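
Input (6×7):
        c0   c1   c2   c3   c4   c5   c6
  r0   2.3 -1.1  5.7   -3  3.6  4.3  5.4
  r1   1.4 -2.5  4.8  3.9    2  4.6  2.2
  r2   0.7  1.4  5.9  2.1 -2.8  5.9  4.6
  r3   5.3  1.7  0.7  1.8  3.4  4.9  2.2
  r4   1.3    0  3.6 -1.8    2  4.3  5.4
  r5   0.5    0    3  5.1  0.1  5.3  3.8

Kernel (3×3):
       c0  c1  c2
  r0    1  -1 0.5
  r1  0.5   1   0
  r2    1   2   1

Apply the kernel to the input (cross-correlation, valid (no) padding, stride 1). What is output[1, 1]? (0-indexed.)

The receptive field on the input at this output position is [-2.5 4.8 3.9 / 1.4 5.9 2.1 / 1.7 0.7 1.8]. Elementwise product with the kernel and sum: -2.5·1 + 4.8·-1 + 3.9·0.5 + 1.4·0.5 + 5.9·1 + 1.7·1 + 0.7·2 + 1.8·1.

6.15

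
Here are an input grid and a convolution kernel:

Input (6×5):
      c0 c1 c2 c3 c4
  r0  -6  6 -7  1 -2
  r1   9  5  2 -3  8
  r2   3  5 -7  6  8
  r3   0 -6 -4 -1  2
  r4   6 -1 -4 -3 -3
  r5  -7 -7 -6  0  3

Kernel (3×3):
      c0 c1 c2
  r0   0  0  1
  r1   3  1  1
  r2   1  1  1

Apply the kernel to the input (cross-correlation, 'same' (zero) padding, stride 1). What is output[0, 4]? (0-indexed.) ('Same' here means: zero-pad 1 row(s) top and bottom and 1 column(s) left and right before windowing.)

6

The receptive field on the zero-padded input at this output position is [0 0 0 / 1 -2 0 / -3 8 0]. Elementwise product with the kernel and sum: 0·1 + 1·3 + -2·1 + 0·1 + -3·1 + 8·1 + 0·1.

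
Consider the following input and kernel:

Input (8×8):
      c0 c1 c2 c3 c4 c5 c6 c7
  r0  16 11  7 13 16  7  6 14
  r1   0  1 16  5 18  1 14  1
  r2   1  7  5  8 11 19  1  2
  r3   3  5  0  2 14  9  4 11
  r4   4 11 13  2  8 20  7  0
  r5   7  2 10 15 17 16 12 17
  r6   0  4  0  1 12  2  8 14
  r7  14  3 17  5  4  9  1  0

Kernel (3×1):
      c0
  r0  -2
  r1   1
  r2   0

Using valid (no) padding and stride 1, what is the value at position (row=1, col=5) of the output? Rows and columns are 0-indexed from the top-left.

17

The receptive field on the input at this output position is [1 / 19 / 9]. Elementwise product with the kernel and sum: 1·-2 + 19·1.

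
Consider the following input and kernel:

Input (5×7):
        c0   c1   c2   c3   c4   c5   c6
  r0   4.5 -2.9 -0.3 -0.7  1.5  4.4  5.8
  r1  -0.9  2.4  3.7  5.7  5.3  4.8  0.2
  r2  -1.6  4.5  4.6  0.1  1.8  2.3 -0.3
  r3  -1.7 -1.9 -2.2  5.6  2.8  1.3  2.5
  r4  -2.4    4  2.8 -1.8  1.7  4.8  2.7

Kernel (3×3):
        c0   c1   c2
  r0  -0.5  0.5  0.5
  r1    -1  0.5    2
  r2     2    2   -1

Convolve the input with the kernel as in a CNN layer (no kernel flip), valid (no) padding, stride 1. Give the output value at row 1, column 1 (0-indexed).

-12.3

The receptive field on the input at this output position is [2.4 3.7 5.7 / 4.5 4.6 0.1 / -1.9 -2.2 5.6]. Elementwise product with the kernel and sum: 2.4·-0.5 + 3.7·0.5 + 5.7·0.5 + 4.5·-1 + 4.6·0.5 + 0.1·2 + -1.9·2 + -2.2·2 + 5.6·-1.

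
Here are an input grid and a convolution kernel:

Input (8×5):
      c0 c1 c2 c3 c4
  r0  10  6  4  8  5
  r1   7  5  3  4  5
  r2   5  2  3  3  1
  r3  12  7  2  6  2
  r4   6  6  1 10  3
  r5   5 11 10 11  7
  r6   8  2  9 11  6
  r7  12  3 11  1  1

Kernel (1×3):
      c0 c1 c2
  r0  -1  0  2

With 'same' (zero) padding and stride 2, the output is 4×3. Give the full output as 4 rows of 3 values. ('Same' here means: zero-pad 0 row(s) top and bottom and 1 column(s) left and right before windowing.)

12 10 -8
4 4 -3
12 14 -10
4 20 -11

Output[0,0]: The receptive field on the zero-padded input at this output position is [0 10 6]. Elementwise product with the kernel and sum: 0·-1 + 6·2.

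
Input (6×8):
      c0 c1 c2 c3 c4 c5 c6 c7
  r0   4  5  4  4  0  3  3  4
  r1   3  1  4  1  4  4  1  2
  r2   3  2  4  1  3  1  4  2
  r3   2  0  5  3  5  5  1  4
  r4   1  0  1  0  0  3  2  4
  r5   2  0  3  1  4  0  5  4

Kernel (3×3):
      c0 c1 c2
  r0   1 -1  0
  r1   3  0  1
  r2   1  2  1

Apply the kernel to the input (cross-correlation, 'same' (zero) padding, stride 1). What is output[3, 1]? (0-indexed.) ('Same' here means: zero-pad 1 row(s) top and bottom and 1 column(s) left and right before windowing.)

The receptive field on the zero-padded input at this output position is [3 2 4 / 2 0 5 / 1 0 1]. Elementwise product with the kernel and sum: 3·1 + 2·-1 + 2·3 + 5·1 + 1·1 + 0·2 + 1·1.

14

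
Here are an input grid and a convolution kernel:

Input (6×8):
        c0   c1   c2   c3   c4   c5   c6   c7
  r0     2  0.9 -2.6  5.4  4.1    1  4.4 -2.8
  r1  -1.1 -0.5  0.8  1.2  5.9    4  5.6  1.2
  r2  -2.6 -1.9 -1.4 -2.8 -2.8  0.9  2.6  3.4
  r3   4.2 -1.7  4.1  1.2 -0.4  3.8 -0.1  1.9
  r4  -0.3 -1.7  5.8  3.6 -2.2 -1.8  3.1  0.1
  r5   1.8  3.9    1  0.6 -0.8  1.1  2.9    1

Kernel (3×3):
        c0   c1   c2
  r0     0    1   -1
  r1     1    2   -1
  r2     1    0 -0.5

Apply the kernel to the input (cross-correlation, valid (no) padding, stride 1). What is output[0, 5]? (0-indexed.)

The receptive field on the input at this output position is [1 4.4 -2.8 / 4 5.6 1.2 / 0.9 2.6 3.4]. Elementwise product with the kernel and sum: 4.4·1 + -2.8·-1 + 4·1 + 5.6·2 + 1.2·-1 + 0.9·1 + 3.4·-0.5.

20.4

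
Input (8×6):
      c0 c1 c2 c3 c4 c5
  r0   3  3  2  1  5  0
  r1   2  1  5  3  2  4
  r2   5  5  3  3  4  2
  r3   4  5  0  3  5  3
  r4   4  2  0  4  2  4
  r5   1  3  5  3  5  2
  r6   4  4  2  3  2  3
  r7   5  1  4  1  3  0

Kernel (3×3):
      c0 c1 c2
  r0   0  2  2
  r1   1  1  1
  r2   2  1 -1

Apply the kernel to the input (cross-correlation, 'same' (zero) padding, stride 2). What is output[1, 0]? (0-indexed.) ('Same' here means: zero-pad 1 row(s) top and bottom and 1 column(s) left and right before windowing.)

15

The receptive field on the zero-padded input at this output position is [0 2 1 / 0 5 5 / 0 4 5]. Elementwise product with the kernel and sum: 2·2 + 1·2 + 0·1 + 5·1 + 5·1 + 0·2 + 4·1 + 5·-1.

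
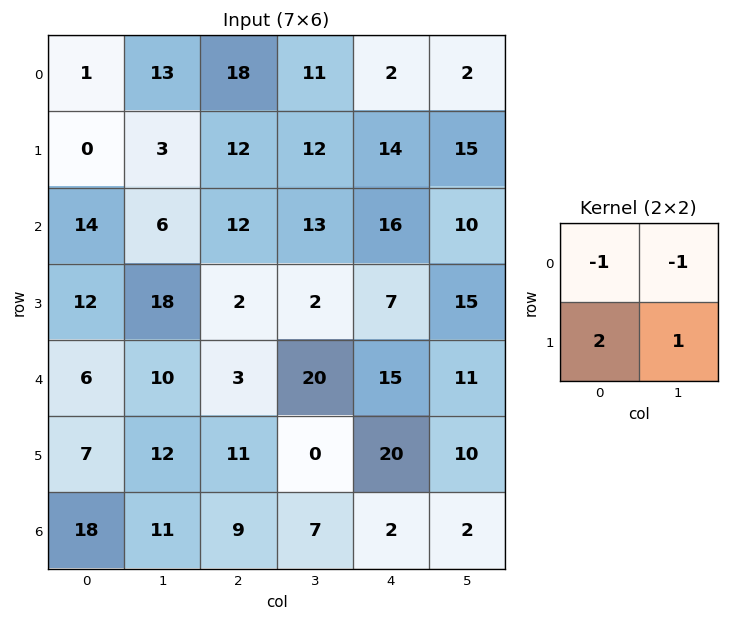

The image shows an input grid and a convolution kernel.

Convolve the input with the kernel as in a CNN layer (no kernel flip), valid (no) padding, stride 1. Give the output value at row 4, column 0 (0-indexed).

10

The receptive field on the input at this output position is [6 10 / 7 12]. Elementwise product with the kernel and sum: 6·-1 + 10·-1 + 7·2 + 12·1.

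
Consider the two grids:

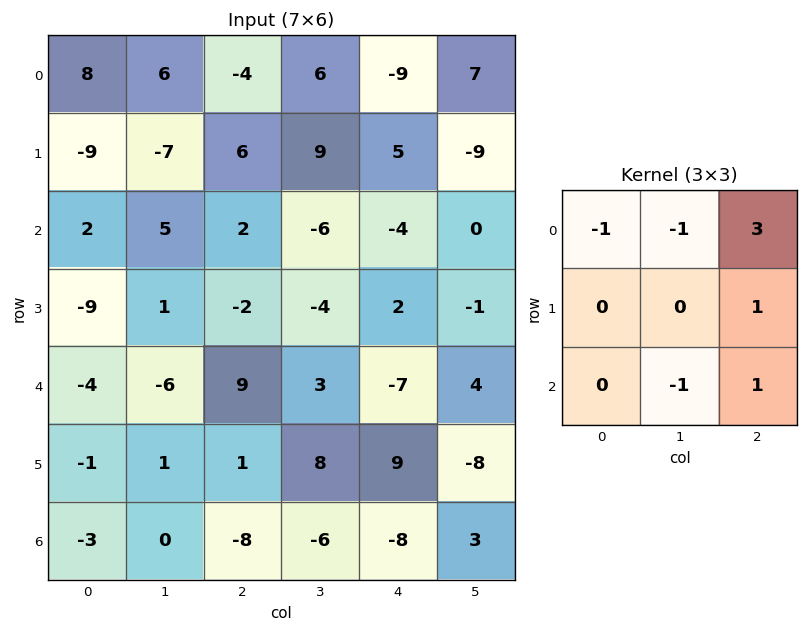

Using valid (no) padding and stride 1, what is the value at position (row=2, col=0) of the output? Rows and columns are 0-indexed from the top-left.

The receptive field on the input at this output position is [2 5 2 / -9 1 -2 / -4 -6 9]. Elementwise product with the kernel and sum: 2·-1 + 5·-1 + 2·3 + -2·1 + -6·-1 + 9·1.

12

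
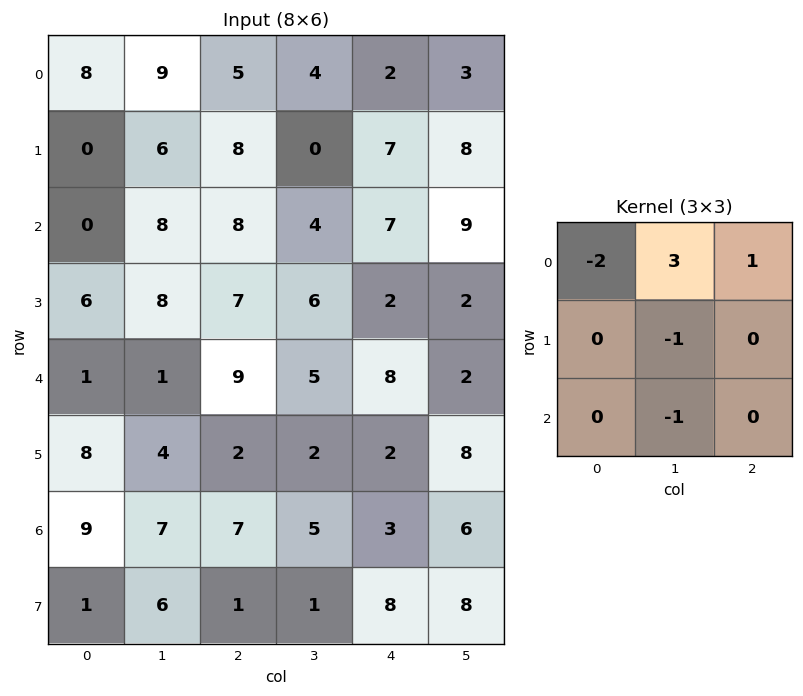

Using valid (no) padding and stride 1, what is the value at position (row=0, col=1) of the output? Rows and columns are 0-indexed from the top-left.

The receptive field on the input at this output position is [9 5 4 / 6 8 0 / 8 8 4]. Elementwise product with the kernel and sum: 9·-2 + 5·3 + 4·1 + 8·-1 + 8·-1.

-15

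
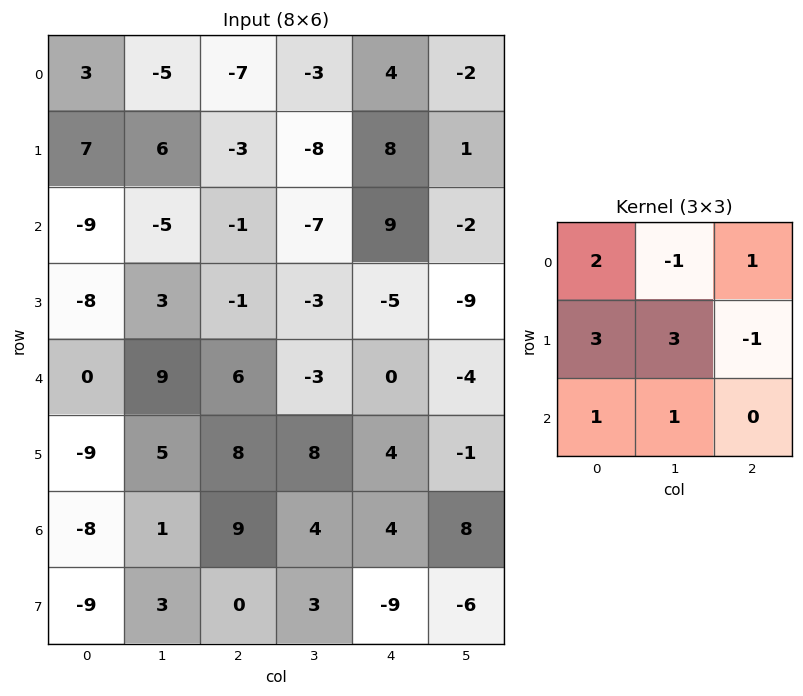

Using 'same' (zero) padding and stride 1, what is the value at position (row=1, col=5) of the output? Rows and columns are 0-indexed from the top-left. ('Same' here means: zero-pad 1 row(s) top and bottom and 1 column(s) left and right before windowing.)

44

The receptive field on the zero-padded input at this output position is [4 -2 0 / 8 1 0 / 9 -2 0]. Elementwise product with the kernel and sum: 4·2 + -2·-1 + 0·1 + 8·3 + 1·3 + 0·-1 + 9·1 + -2·1.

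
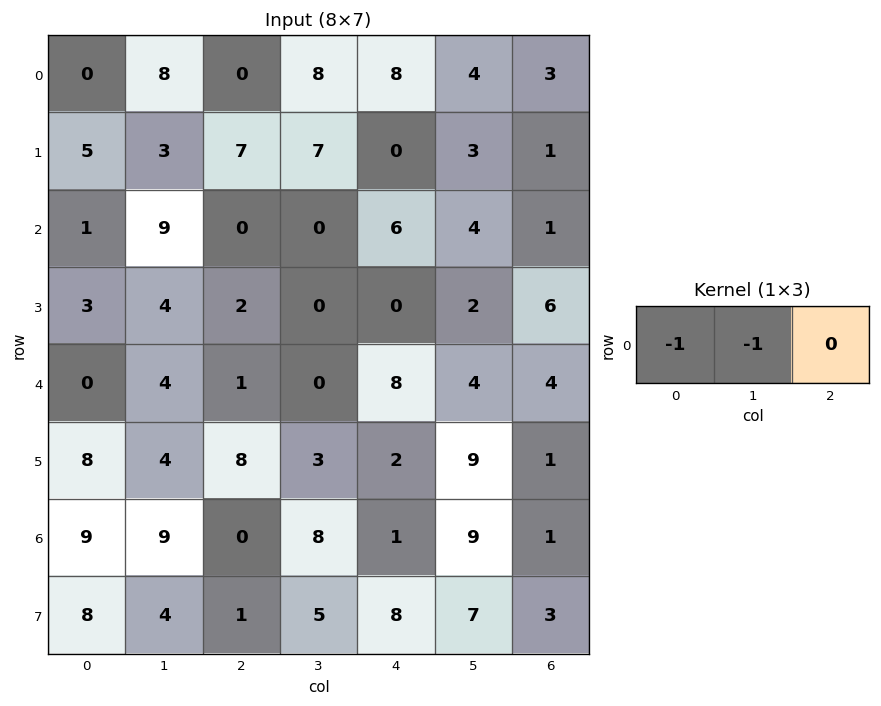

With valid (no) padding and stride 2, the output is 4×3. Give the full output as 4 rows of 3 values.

Output[0,0]: The receptive field on the input at this output position is [0 8 0]. Elementwise product with the kernel and sum: 0·-1 + 8·-1.
Output[0,1]: The receptive field on the input at this output position is [0 8 8]. Elementwise product with the kernel and sum: 0·-1 + 8·-1.

-8 -8 -12
-10 0 -10
-4 -1 -12
-18 -8 -10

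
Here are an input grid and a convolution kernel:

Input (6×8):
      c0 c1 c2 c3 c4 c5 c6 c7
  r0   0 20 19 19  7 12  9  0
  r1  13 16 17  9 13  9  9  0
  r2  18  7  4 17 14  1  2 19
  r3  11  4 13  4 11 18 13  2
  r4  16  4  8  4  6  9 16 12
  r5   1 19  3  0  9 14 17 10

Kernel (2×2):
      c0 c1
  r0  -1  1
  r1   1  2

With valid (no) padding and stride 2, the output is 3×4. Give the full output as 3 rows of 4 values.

65 35 36 0
8 34 34 34
27 -1 40 33

Output[0,0]: The receptive field on the input at this output position is [0 20 / 13 16]. Elementwise product with the kernel and sum: 0·-1 + 20·1 + 13·1 + 16·2.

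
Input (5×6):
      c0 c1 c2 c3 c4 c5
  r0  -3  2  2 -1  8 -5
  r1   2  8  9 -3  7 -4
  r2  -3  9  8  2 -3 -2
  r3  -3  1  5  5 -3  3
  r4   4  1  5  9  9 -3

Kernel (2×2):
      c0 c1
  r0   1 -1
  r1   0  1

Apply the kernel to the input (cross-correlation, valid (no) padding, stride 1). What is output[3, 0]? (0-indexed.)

The receptive field on the input at this output position is [-3 1 / 4 1]. Elementwise product with the kernel and sum: -3·1 + 1·-1 + 1·1.

-3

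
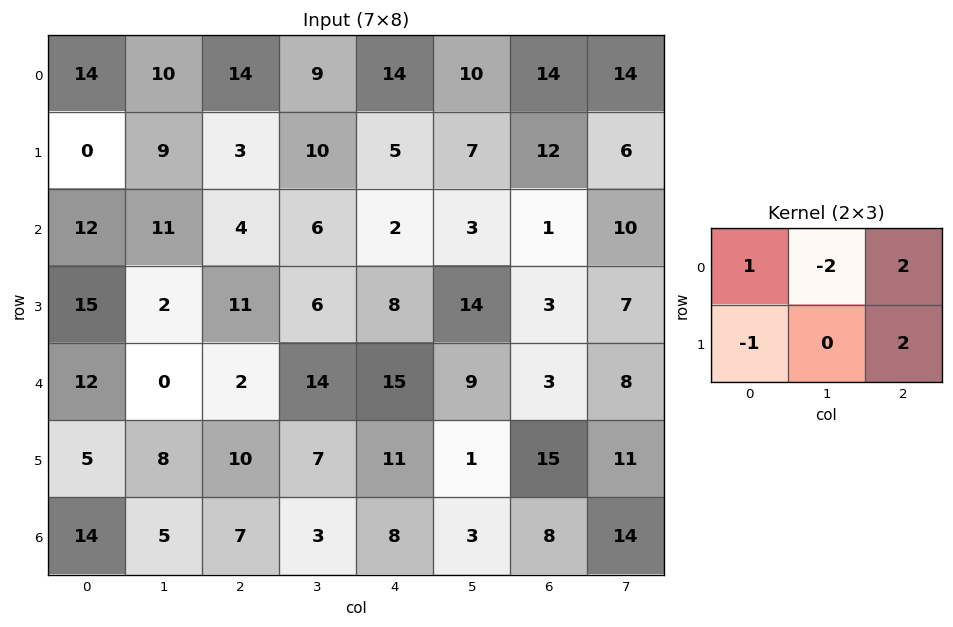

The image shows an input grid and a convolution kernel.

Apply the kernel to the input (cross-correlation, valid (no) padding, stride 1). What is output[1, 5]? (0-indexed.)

The receptive field on the input at this output position is [7 12 6 / 3 1 10]. Elementwise product with the kernel and sum: 7·1 + 12·-2 + 6·2 + 3·-1 + 10·2.

12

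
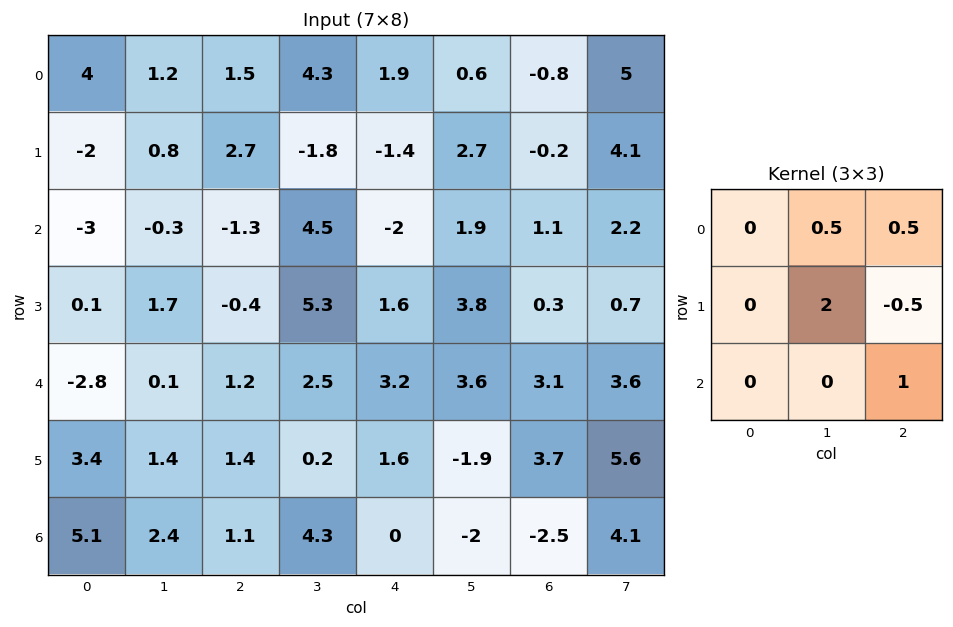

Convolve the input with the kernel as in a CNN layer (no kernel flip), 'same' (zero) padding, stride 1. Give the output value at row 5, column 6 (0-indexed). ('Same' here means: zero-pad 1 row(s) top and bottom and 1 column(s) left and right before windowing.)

12.05

The receptive field on the zero-padded input at this output position is [3.6 3.1 3.6 / -1.9 3.7 5.6 / -2 -2.5 4.1]. Elementwise product with the kernel and sum: 3.1·0.5 + 3.6·0.5 + 3.7·2 + 5.6·-0.5 + 4.1·1.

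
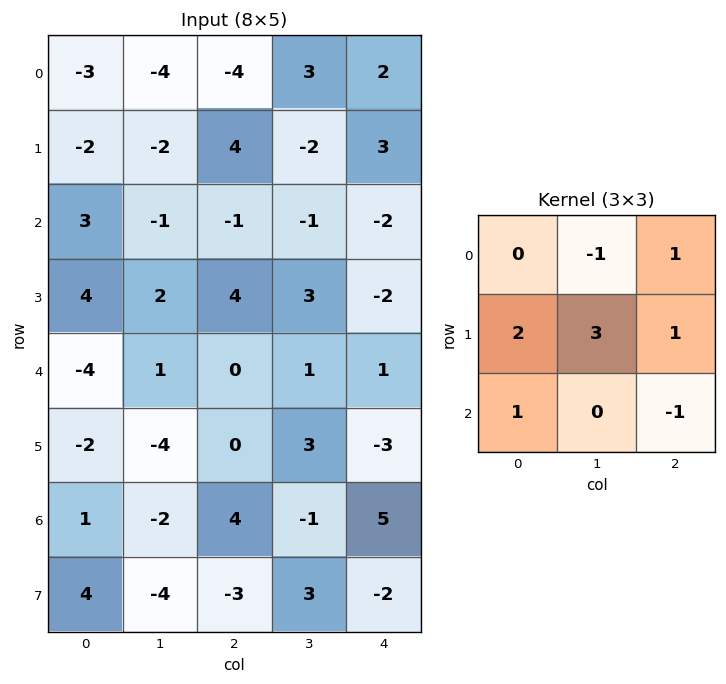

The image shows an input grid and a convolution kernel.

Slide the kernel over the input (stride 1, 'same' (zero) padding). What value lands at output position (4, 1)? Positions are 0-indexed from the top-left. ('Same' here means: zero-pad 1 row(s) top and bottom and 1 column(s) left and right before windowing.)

-5

The receptive field on the zero-padded input at this output position is [4 2 4 / -4 1 0 / -2 -4 0]. Elementwise product with the kernel and sum: 2·-1 + 4·1 + -4·2 + 1·3 + 0·1 + -2·1 + 0·-1.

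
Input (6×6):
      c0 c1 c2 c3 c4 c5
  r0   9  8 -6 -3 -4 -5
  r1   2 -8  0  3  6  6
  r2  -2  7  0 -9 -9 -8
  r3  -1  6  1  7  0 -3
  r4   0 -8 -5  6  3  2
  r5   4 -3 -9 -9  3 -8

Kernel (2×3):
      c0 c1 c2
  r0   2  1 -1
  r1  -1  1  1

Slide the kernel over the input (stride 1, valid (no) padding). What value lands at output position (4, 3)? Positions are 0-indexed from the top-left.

17

The receptive field on the input at this output position is [6 3 2 / -9 3 -8]. Elementwise product with the kernel and sum: 6·2 + 3·1 + 2·-1 + -9·-1 + 3·1 + -8·1.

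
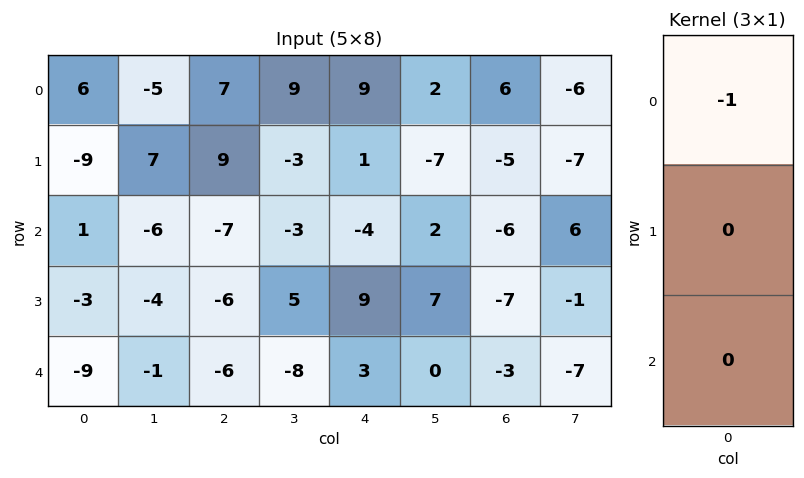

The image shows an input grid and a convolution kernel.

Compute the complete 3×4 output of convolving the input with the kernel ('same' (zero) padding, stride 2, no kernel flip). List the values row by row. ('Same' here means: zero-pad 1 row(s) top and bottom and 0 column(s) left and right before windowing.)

Output[0,0]: The receptive field on the zero-padded input at this output position is [0 / 6 / -9]. Elementwise product with the kernel and sum: 0·-1.
Output[0,1]: The receptive field on the zero-padded input at this output position is [0 / 7 / 9]. Elementwise product with the kernel and sum: 0·-1.

0 0 0 0
9 -9 -1 5
3 6 -9 7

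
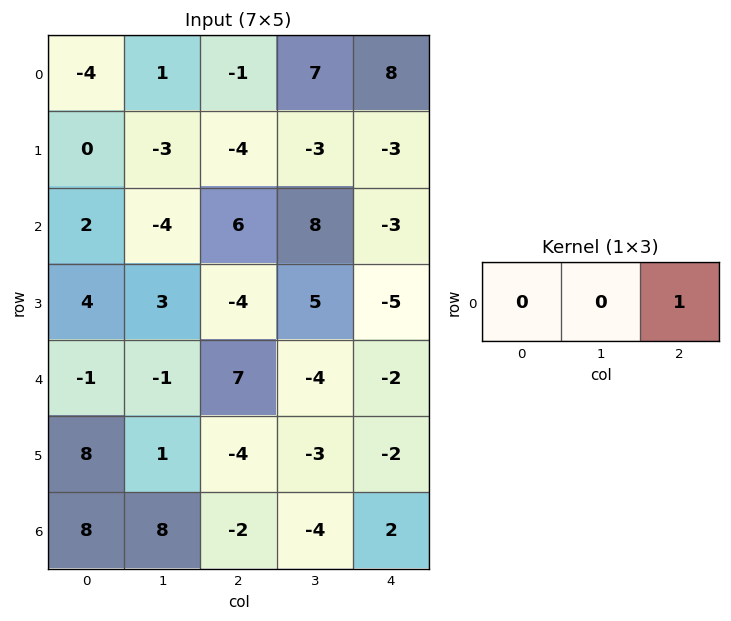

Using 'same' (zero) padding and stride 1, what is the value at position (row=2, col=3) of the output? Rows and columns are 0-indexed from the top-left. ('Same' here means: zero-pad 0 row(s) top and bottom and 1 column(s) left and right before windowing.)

-3

The receptive field on the zero-padded input at this output position is [6 8 -3]. Elementwise product with the kernel and sum: -3·1.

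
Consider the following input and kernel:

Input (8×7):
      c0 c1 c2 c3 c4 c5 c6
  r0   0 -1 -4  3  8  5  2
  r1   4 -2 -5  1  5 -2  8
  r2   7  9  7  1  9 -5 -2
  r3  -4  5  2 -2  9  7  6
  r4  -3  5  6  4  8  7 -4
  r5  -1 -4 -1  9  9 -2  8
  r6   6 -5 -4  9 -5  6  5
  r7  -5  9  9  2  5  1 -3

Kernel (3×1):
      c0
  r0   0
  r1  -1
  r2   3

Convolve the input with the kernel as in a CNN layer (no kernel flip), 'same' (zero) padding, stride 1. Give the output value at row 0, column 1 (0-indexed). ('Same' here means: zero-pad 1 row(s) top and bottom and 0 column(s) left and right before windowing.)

-5

The receptive field on the zero-padded input at this output position is [0 / -1 / -2]. Elementwise product with the kernel and sum: -1·-1 + -2·3.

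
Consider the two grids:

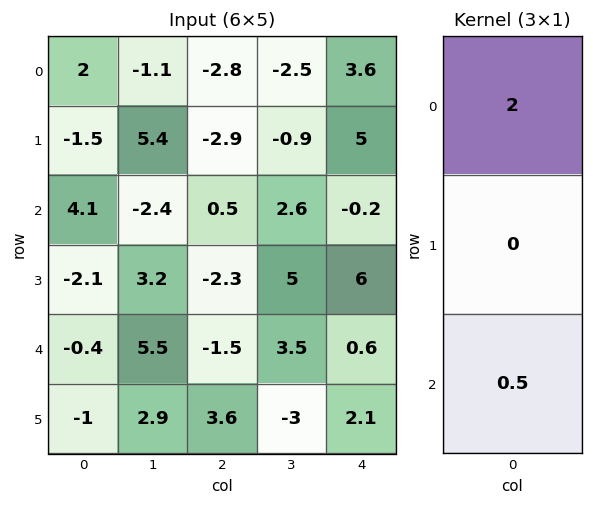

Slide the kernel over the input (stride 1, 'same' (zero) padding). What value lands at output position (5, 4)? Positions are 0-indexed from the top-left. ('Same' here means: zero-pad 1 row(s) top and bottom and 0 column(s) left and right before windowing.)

1.2

The receptive field on the zero-padded input at this output position is [0.6 / 2.1 / 0]. Elementwise product with the kernel and sum: 0.6·2 + 0·0.5.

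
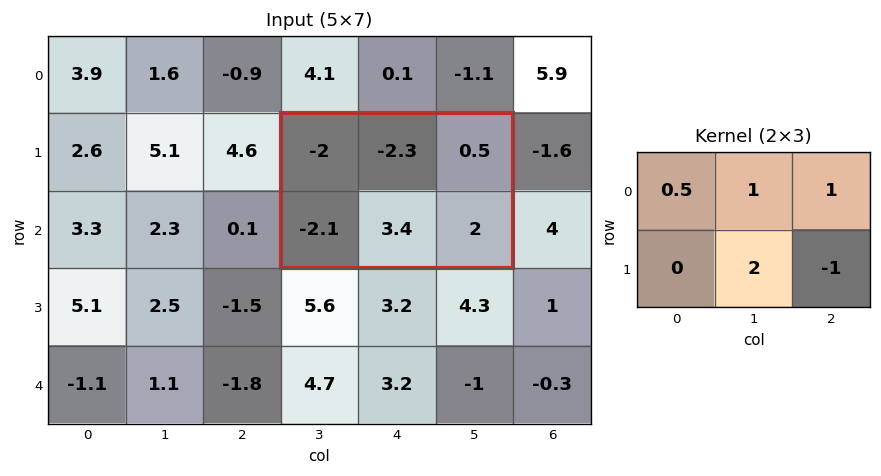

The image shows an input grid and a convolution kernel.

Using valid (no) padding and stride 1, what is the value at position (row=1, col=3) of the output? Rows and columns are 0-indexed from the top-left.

The receptive field on the input at this output position is [-2 -2.3 0.5 / -2.1 3.4 2]. Elementwise product with the kernel and sum: -2·0.5 + -2.3·1 + 0.5·1 + 3.4·2 + 2·-1.

2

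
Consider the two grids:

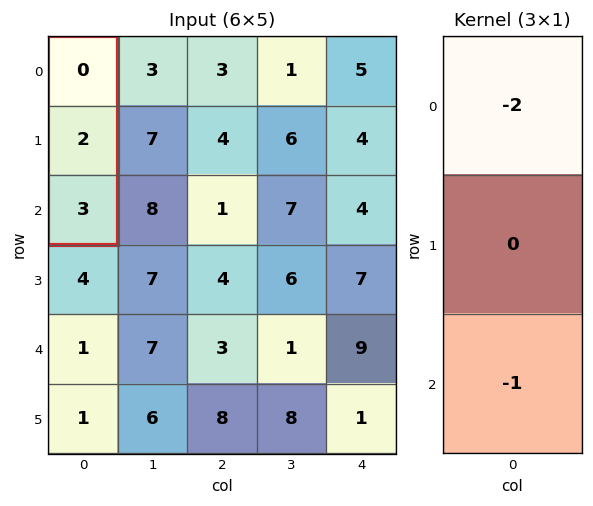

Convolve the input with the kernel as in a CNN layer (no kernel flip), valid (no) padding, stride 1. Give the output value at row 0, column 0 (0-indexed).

-3

The receptive field on the input at this output position is [0 / 2 / 3]. Elementwise product with the kernel and sum: 0·-2 + 3·-1.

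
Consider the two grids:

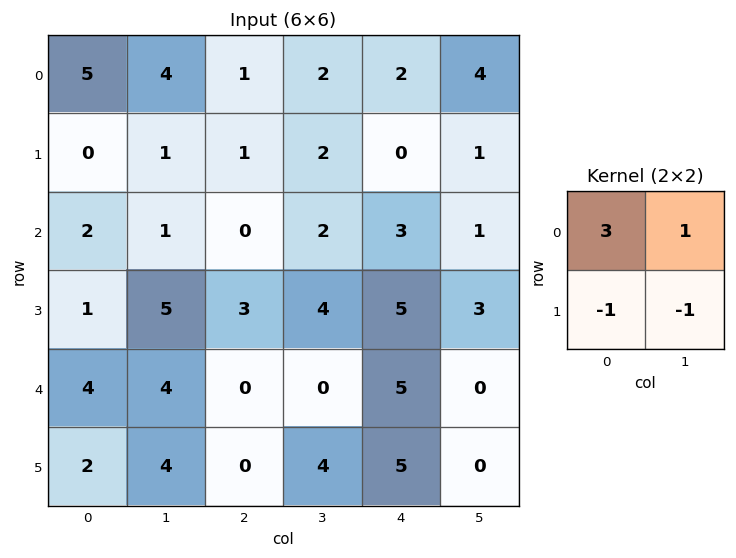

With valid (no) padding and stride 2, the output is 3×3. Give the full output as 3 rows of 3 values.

Output[0,0]: The receptive field on the input at this output position is [5 4 / 0 1]. Elementwise product with the kernel and sum: 5·3 + 4·1 + 0·-1 + 1·-1.

18 2 9
1 -5 2
10 -4 10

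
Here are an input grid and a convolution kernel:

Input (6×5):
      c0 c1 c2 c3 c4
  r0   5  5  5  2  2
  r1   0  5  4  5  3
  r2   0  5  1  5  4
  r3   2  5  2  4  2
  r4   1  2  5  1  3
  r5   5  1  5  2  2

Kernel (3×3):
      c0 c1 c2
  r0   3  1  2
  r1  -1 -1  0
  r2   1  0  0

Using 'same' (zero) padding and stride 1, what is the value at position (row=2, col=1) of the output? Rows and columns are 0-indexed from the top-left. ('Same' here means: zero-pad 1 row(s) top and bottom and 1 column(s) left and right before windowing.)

10

The receptive field on the zero-padded input at this output position is [0 5 4 / 0 5 1 / 2 5 2]. Elementwise product with the kernel and sum: 0·3 + 5·1 + 4·2 + 0·-1 + 5·-1 + 2·1.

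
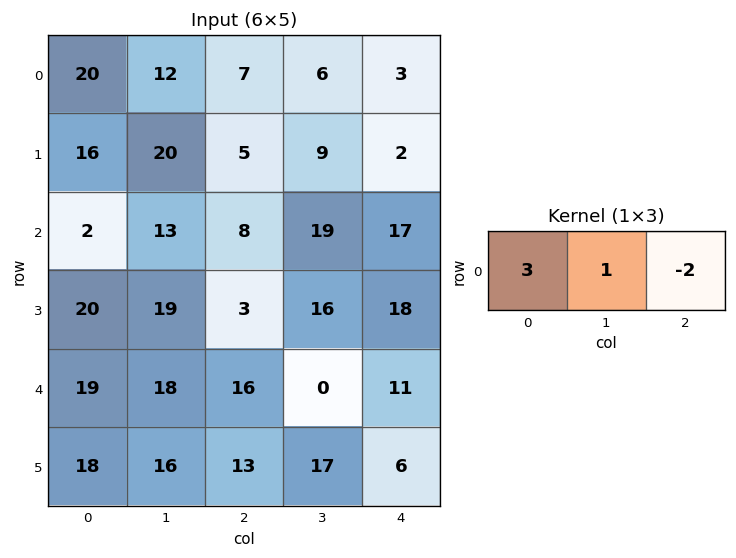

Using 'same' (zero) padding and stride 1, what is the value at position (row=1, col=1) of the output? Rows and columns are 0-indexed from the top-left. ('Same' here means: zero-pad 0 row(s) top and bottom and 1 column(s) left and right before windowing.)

58

The receptive field on the zero-padded input at this output position is [16 20 5]. Elementwise product with the kernel and sum: 16·3 + 20·1 + 5·-2.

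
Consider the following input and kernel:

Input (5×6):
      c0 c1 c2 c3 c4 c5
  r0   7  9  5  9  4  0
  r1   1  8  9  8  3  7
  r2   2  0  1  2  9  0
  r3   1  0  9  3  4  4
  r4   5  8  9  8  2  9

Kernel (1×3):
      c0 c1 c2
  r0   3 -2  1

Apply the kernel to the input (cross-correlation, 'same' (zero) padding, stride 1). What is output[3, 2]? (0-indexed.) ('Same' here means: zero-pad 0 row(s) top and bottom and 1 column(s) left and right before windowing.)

-15

The receptive field on the zero-padded input at this output position is [0 9 3]. Elementwise product with the kernel and sum: 0·3 + 9·-2 + 3·1.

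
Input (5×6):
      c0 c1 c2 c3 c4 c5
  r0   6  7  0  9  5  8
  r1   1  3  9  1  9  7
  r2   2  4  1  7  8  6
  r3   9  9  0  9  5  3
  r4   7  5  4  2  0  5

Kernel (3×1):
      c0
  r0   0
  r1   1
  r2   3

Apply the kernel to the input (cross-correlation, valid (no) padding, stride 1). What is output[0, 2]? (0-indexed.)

12

The receptive field on the input at this output position is [0 / 9 / 1]. Elementwise product with the kernel and sum: 9·1 + 1·3.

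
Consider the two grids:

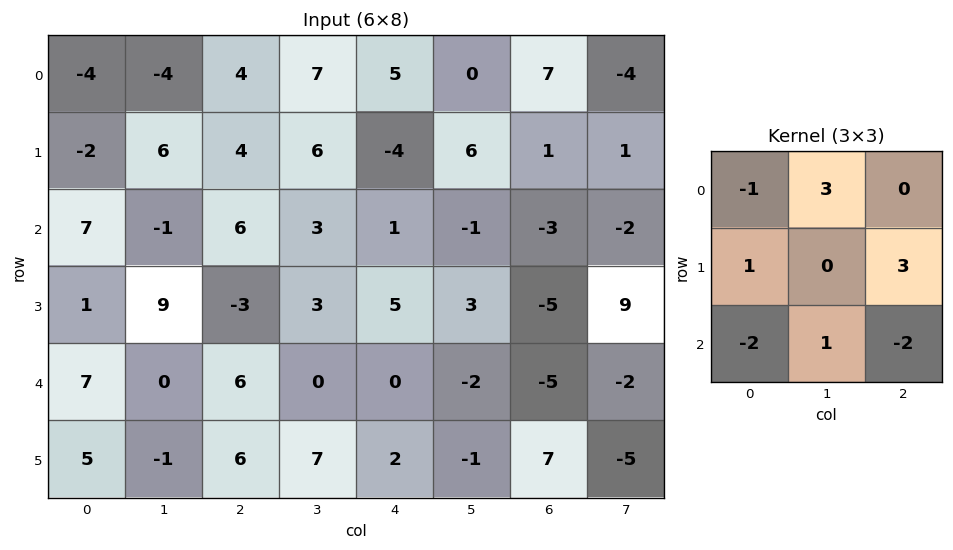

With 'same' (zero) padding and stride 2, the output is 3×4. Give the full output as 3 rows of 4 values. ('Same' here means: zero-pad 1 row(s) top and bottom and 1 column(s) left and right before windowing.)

-26 -3 -21 -25
-26 -13 -25 -39
10 -24 -4 -7

Output[0,0]: The receptive field on the zero-padded input at this output position is [0 0 0 / 0 -4 -4 / 0 -2 6]. Elementwise product with the kernel and sum: 0·-1 + 0·3 + 0·1 + -4·3 + 0·-2 + -2·1 + 6·-2.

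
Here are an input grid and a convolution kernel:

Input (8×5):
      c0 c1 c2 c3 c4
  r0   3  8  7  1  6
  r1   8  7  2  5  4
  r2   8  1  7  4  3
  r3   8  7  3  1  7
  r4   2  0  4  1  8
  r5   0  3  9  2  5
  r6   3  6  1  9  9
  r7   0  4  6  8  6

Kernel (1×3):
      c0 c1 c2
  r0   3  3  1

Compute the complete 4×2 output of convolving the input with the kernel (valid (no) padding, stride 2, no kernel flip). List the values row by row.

Output[0,0]: The receptive field on the input at this output position is [3 8 7]. Elementwise product with the kernel and sum: 3·3 + 8·3 + 7·1.

40 30
34 36
10 23
28 39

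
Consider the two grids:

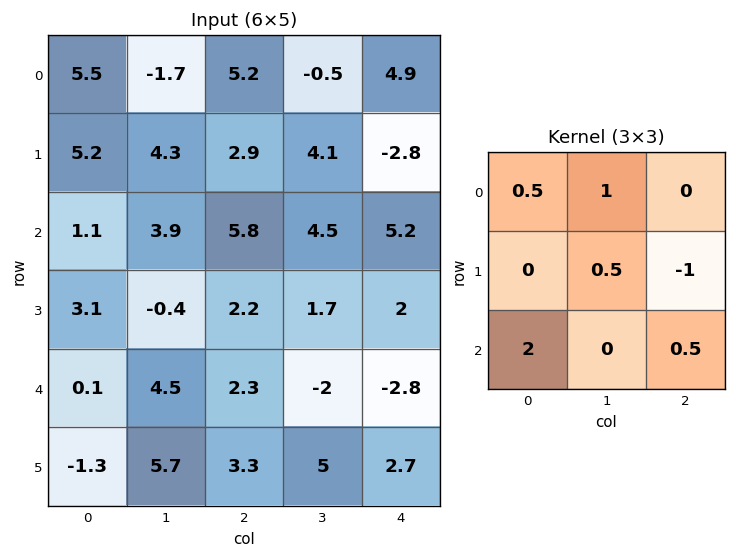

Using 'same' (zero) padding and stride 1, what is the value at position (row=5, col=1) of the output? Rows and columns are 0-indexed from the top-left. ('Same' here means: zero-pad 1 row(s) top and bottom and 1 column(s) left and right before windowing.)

4.1

The receptive field on the zero-padded input at this output position is [0.1 4.5 2.3 / -1.3 5.7 3.3 / 0 0 0]. Elementwise product with the kernel and sum: 0.1·0.5 + 4.5·1 + 5.7·0.5 + 3.3·-1 + 0·2 + 0·0.5.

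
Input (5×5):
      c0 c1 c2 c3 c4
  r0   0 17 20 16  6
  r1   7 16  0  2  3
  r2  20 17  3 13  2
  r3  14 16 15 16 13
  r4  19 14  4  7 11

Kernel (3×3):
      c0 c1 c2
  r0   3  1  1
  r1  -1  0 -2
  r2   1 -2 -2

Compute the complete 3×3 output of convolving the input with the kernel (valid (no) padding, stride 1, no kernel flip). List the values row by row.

10 52 49
-37 -39 -45
19 11 -49

Output[0,0]: The receptive field on the input at this output position is [0 17 20 / 7 16 0 / 20 17 3]. Elementwise product with the kernel and sum: 0·3 + 17·1 + 20·1 + 7·-1 + 0·-2 + 20·1 + 17·-2 + 3·-2.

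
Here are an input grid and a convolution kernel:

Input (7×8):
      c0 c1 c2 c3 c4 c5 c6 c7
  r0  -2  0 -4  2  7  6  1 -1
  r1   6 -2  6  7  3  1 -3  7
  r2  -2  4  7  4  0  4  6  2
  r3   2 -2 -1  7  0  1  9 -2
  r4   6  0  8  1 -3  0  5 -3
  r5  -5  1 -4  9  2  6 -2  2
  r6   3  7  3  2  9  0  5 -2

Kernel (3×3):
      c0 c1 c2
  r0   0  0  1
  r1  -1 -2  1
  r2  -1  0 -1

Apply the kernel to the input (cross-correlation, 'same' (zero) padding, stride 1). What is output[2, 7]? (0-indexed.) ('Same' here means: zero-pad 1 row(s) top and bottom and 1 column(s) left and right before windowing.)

The receptive field on the zero-padded input at this output position is [-3 7 0 / 6 2 0 / 9 -2 0]. Elementwise product with the kernel and sum: 0·1 + 6·-1 + 2·-2 + 0·1 + 9·-1 + 0·-1.

-19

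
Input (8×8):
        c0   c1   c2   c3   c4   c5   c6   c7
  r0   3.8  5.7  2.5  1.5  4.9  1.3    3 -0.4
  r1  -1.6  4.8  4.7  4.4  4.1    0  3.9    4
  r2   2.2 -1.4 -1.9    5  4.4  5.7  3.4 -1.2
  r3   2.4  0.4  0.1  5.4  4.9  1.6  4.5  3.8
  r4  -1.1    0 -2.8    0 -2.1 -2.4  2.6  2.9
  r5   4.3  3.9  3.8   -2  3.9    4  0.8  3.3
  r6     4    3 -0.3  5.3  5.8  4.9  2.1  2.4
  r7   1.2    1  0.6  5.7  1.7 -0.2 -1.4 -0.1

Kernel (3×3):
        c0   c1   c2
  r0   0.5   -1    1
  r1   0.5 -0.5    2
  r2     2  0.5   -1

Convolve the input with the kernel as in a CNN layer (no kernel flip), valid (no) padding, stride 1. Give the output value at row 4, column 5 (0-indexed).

The receptive field on the input at this output position is [-2.4 2.6 2.9 / 4 0.8 3.3 / 4.9 2.1 2.4]. Elementwise product with the kernel and sum: -2.4·0.5 + 2.6·-1 + 2.9·1 + 4·0.5 + 0.8·-0.5 + 3.3·2 + 4.9·2 + 2.1·0.5 + 2.4·-1.

15.75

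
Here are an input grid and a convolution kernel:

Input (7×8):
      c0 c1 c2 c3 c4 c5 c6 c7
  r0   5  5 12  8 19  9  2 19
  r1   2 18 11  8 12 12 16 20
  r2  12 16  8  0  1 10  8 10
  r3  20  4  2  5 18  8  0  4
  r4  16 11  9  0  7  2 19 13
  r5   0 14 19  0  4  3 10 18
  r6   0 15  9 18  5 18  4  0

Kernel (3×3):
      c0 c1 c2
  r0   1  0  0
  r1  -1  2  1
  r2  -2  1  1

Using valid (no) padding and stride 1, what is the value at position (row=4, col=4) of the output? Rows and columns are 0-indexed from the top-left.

The receptive field on the input at this output position is [7 2 19 / 4 3 10 / 5 18 4]. Elementwise product with the kernel and sum: 7·1 + 4·-1 + 3·2 + 10·1 + 5·-2 + 18·1 + 4·1.

31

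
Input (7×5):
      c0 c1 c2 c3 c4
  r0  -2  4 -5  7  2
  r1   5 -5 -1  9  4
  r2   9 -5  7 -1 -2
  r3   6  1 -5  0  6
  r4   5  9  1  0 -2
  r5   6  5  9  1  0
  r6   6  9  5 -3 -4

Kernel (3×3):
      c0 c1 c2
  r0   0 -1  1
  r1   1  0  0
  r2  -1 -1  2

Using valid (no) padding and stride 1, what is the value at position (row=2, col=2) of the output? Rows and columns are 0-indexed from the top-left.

-11

The receptive field on the input at this output position is [7 -1 -2 / -5 0 6 / 1 0 -2]. Elementwise product with the kernel and sum: -1·-1 + -2·1 + -5·1 + 1·-1 + 0·-1 + -2·2.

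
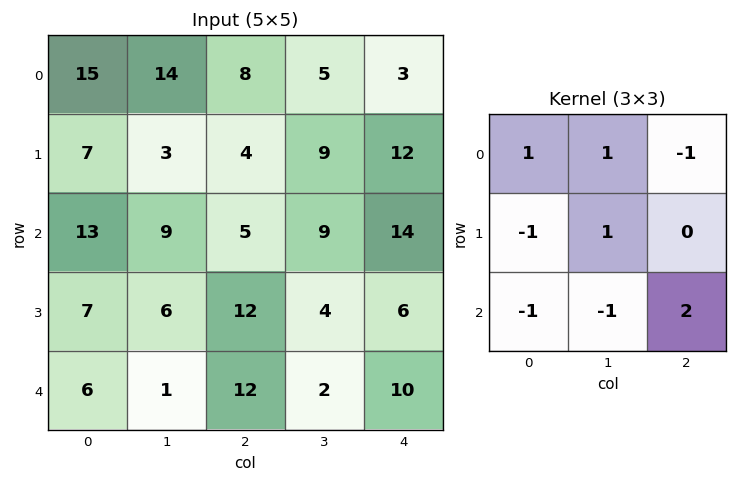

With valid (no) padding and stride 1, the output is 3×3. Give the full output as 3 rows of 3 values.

Output[0,0]: The receptive field on the input at this output position is [15 14 8 / 7 3 4 / 13 9 5]. Elementwise product with the kernel and sum: 15·1 + 14·1 + 8·-1 + 7·-1 + 3·1 + 13·-1 + 9·-1 + 5·2.

5 22 29
13 -16 1
33 2 -2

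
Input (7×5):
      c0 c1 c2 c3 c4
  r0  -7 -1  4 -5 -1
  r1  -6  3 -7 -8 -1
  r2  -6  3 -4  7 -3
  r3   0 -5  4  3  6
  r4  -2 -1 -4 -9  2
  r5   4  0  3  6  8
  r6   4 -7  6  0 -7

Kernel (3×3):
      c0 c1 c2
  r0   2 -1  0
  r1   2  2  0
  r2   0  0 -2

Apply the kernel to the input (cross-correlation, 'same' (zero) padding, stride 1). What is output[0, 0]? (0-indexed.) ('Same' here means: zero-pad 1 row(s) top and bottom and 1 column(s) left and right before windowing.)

The receptive field on the zero-padded input at this output position is [0 0 0 / 0 -7 -1 / 0 -6 3]. Elementwise product with the kernel and sum: 0·2 + 0·-1 + 0·2 + -7·2 + 3·-2.

-20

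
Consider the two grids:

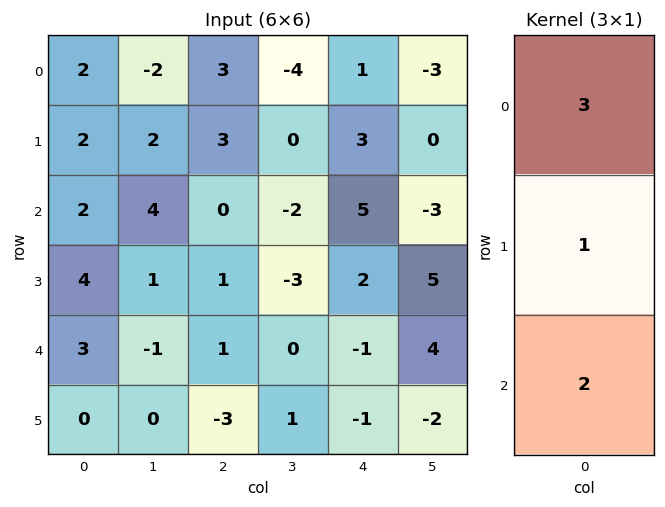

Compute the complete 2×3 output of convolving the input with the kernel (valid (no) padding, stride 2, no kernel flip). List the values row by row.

Output[0,0]: The receptive field on the input at this output position is [2 / 2 / 2]. Elementwise product with the kernel and sum: 2·3 + 2·1 + 2·2.

12 12 16
16 3 15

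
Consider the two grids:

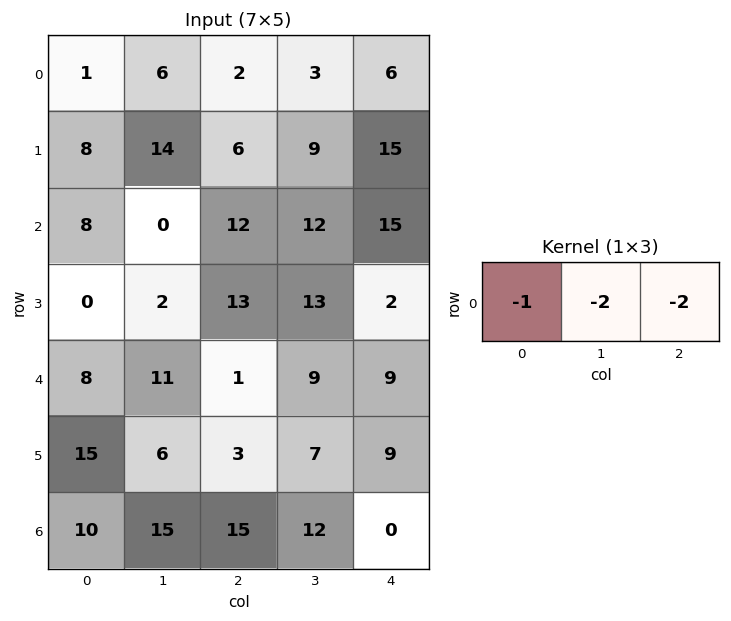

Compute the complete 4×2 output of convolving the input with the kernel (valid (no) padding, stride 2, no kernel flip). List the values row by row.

Output[0,0]: The receptive field on the input at this output position is [1 6 2]. Elementwise product with the kernel and sum: 1·-1 + 6·-2 + 2·-2.

-17 -20
-32 -66
-32 -37
-70 -39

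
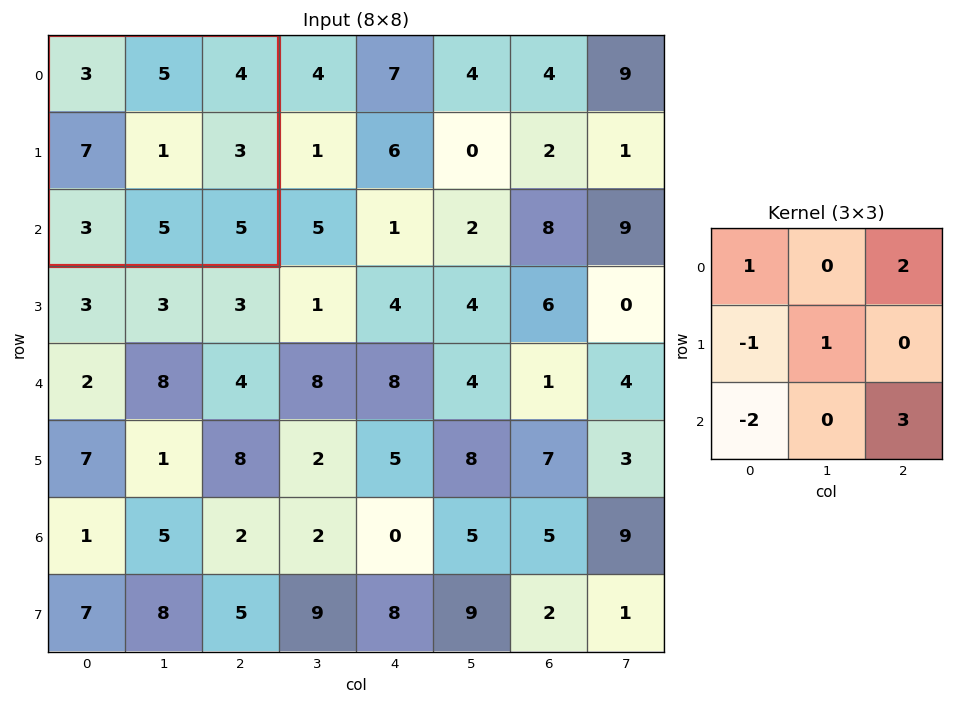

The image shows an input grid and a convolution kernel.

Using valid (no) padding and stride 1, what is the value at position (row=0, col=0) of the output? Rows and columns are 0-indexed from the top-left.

The receptive field on the input at this output position is [3 5 4 / 7 1 3 / 3 5 5]. Elementwise product with the kernel and sum: 3·1 + 4·2 + 7·-1 + 1·1 + 3·-2 + 5·3.

14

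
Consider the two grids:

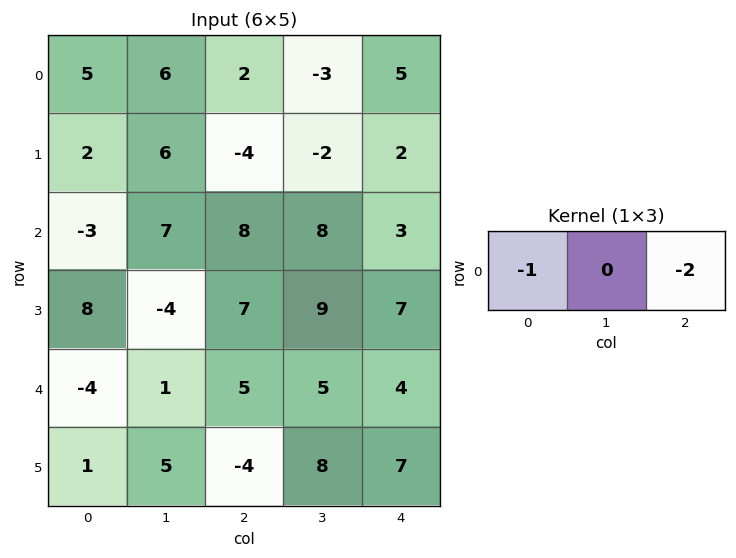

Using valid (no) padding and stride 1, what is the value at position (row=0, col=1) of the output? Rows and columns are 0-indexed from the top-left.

The receptive field on the input at this output position is [6 2 -3]. Elementwise product with the kernel and sum: 6·-1 + -3·-2.

0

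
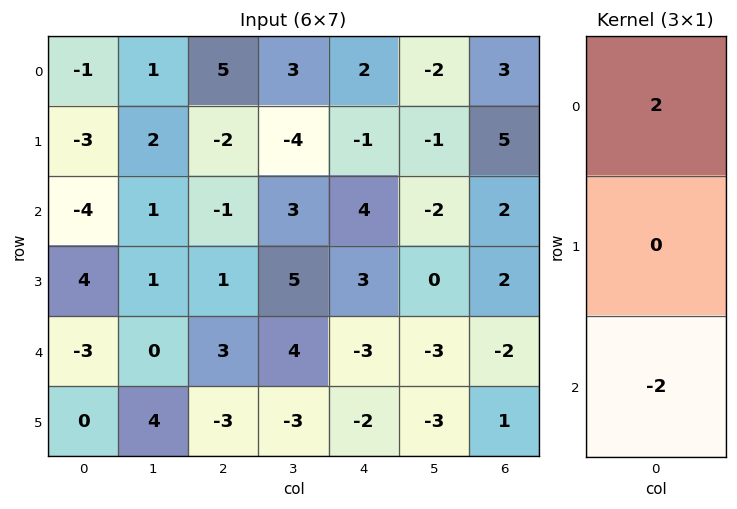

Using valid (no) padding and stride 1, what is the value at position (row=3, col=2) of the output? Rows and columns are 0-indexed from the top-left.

The receptive field on the input at this output position is [1 / 3 / -3]. Elementwise product with the kernel and sum: 1·2 + -3·-2.

8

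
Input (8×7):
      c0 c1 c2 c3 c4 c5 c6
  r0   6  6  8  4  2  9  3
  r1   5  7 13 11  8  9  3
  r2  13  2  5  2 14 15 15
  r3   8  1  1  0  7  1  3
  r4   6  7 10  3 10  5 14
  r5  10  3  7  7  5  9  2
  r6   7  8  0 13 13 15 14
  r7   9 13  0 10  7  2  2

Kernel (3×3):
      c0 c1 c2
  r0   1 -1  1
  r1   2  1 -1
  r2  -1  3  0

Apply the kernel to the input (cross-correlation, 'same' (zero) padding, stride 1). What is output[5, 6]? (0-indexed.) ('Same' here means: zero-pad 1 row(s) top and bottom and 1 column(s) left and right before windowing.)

The receptive field on the zero-padded input at this output position is [5 14 0 / 9 2 0 / 15 14 0]. Elementwise product with the kernel and sum: 5·1 + 14·-1 + 0·1 + 9·2 + 2·1 + 0·-1 + 15·-1 + 14·3.

38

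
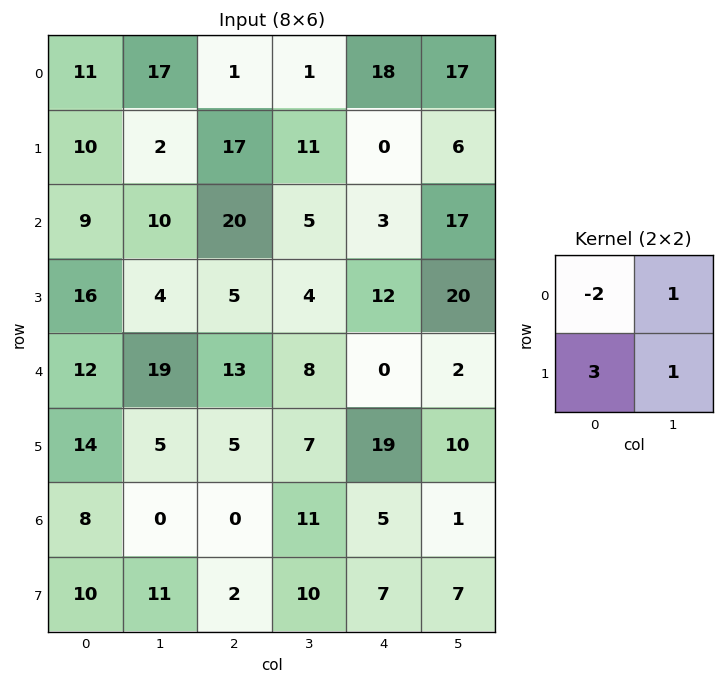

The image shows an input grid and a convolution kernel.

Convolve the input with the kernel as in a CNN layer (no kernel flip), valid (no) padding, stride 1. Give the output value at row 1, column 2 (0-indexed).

The receptive field on the input at this output position is [17 11 / 20 5]. Elementwise product with the kernel and sum: 17·-2 + 11·1 + 20·3 + 5·1.

42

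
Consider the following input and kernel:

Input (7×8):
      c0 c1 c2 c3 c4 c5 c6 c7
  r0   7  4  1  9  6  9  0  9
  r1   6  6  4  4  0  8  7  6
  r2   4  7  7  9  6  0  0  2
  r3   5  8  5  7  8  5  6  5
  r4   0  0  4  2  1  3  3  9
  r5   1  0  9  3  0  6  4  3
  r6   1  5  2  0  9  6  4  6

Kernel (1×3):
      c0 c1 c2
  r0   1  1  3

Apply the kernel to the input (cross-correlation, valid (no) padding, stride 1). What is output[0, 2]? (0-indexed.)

28

The receptive field on the input at this output position is [1 9 6]. Elementwise product with the kernel and sum: 1·1 + 9·1 + 6·3.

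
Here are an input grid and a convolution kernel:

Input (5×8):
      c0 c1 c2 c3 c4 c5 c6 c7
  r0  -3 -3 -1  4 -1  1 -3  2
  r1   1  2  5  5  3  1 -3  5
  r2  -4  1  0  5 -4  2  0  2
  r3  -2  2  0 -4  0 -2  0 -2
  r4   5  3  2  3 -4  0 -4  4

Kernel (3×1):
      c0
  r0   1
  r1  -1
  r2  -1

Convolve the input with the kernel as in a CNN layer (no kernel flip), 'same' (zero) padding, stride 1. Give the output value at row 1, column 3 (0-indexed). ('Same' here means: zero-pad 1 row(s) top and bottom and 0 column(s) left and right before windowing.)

The receptive field on the zero-padded input at this output position is [4 / 5 / 5]. Elementwise product with the kernel and sum: 4·1 + 5·-1 + 5·-1.

-6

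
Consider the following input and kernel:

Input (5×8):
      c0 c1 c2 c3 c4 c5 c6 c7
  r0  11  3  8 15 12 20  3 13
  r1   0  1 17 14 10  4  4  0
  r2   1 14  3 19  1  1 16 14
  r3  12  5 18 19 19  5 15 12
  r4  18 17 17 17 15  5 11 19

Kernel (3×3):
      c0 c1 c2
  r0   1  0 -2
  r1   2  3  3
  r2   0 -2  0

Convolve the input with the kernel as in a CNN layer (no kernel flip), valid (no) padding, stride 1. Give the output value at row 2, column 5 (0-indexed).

The receptive field on the input at this output position is [1 16 14 / 5 15 12 / 5 11 19]. Elementwise product with the kernel and sum: 1·1 + 14·-2 + 5·2 + 15·3 + 12·3 + 11·-2.

42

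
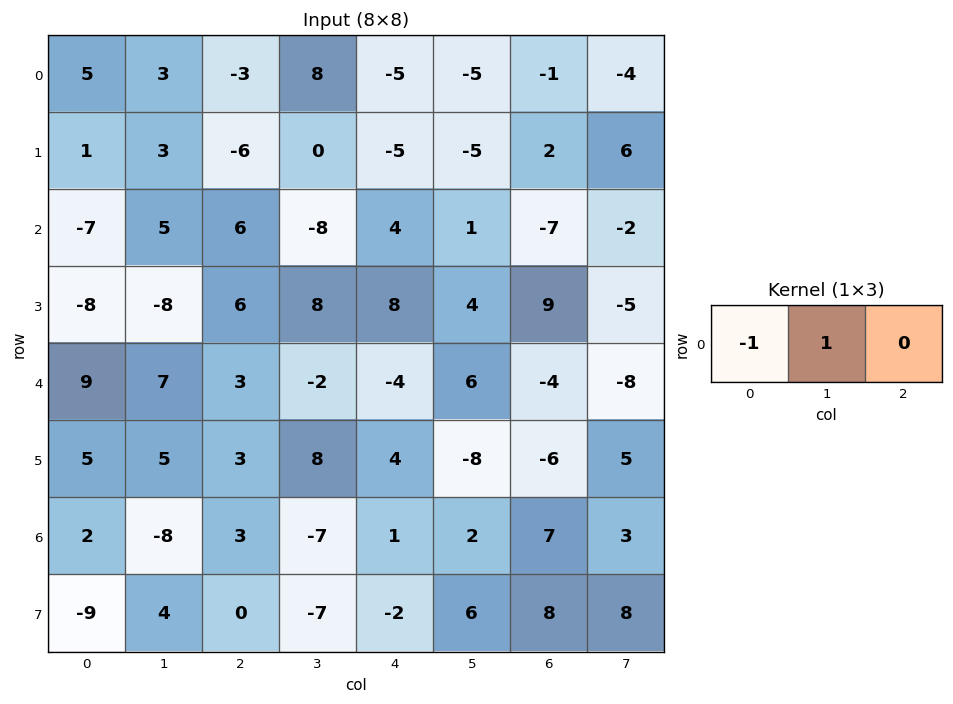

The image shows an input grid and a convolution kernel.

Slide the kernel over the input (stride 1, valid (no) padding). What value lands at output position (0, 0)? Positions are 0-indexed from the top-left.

-2

The receptive field on the input at this output position is [5 3 -3]. Elementwise product with the kernel and sum: 5·-1 + 3·1.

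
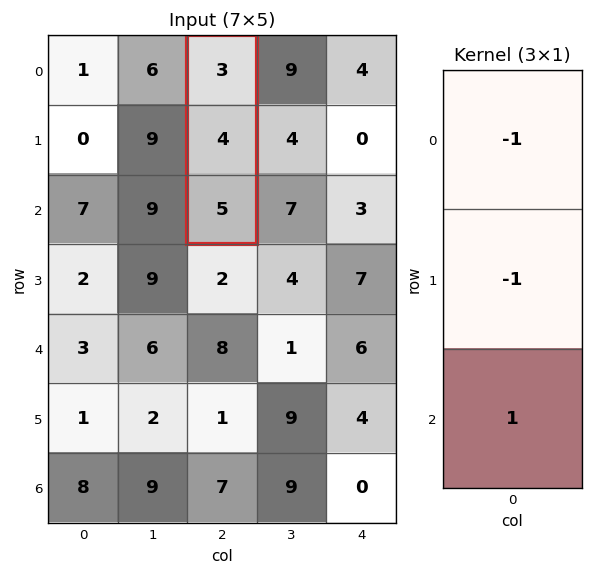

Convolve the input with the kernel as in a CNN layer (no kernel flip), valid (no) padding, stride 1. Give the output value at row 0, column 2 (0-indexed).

-2

The receptive field on the input at this output position is [3 / 4 / 5]. Elementwise product with the kernel and sum: 3·-1 + 4·-1 + 5·1.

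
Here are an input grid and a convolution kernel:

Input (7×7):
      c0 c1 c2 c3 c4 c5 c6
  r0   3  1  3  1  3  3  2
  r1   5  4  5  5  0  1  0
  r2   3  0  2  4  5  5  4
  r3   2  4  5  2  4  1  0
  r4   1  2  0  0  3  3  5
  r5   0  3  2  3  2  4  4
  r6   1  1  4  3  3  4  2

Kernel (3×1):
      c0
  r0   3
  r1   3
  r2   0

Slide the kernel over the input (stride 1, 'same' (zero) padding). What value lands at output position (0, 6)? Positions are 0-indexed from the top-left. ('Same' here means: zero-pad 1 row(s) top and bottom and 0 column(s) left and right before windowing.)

6

The receptive field on the zero-padded input at this output position is [0 / 2 / 0]. Elementwise product with the kernel and sum: 0·3 + 2·3.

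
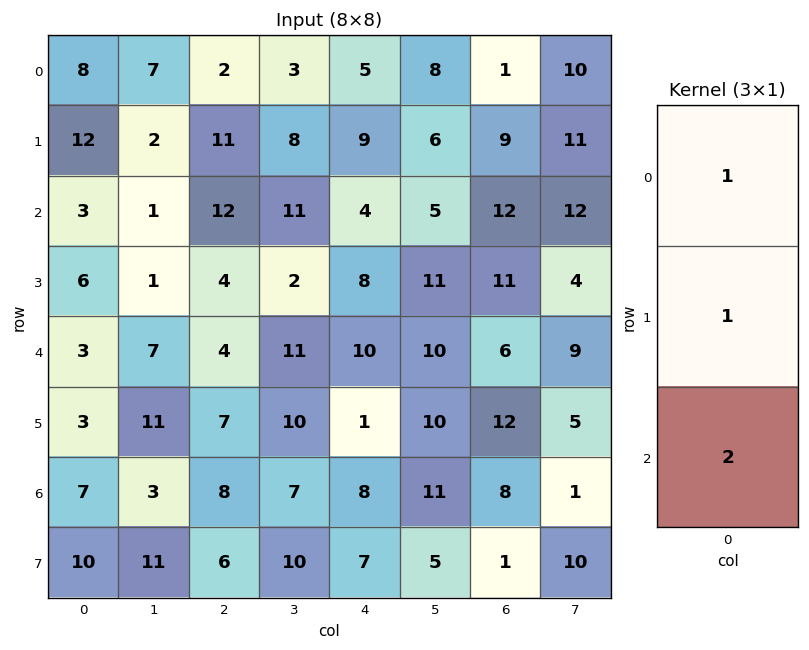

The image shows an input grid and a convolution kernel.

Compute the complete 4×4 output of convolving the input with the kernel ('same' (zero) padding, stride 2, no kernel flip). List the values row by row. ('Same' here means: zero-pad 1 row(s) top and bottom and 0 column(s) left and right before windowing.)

Output[0,0]: The receptive field on the zero-padded input at this output position is [0 / 8 / 12]. Elementwise product with the kernel and sum: 0·1 + 8·1 + 12·2.

32 24 23 19
27 31 29 43
15 22 20 41
30 27 23 22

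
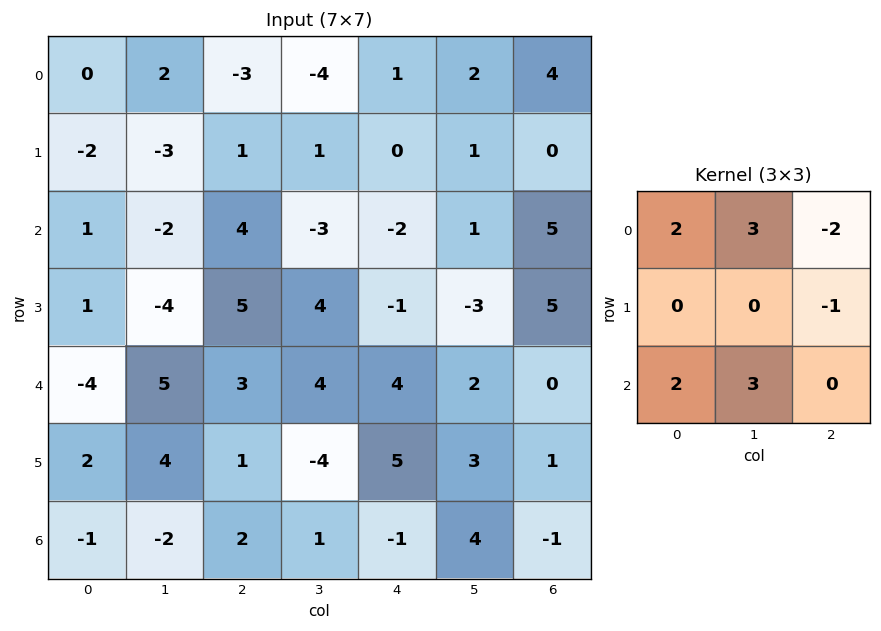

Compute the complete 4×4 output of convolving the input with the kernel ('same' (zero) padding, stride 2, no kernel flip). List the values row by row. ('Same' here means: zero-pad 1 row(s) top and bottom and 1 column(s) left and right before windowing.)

Output[0,0]: The receptive field on the zero-padded input at this output position is [0 0 0 / 0 0 2 / 0 -2 -3]. Elementwise product with the kernel and sum: 0·2 + 0·3 + 0·-2 + 2·-1 + 0·2 + -2·3.

-8 1 0 2
5 5 4 11
12 6 16 18
0 18 -3 9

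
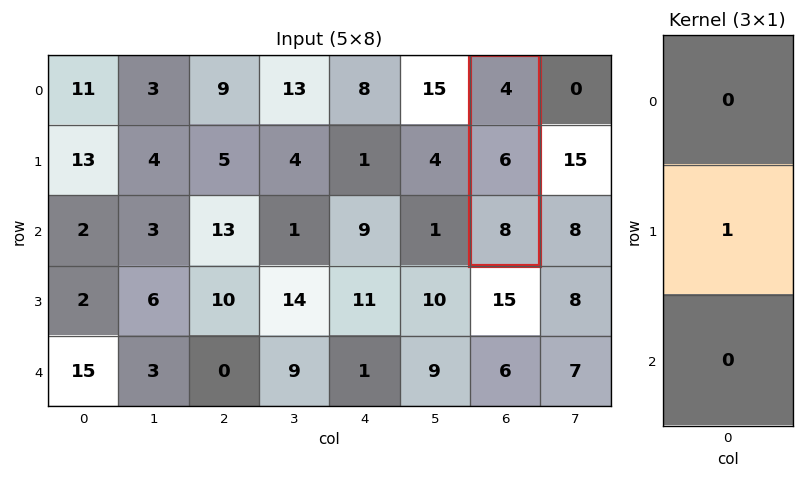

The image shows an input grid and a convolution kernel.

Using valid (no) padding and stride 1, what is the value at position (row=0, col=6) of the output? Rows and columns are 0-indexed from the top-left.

6

The receptive field on the input at this output position is [4 / 6 / 8]. Elementwise product with the kernel and sum: 6·1.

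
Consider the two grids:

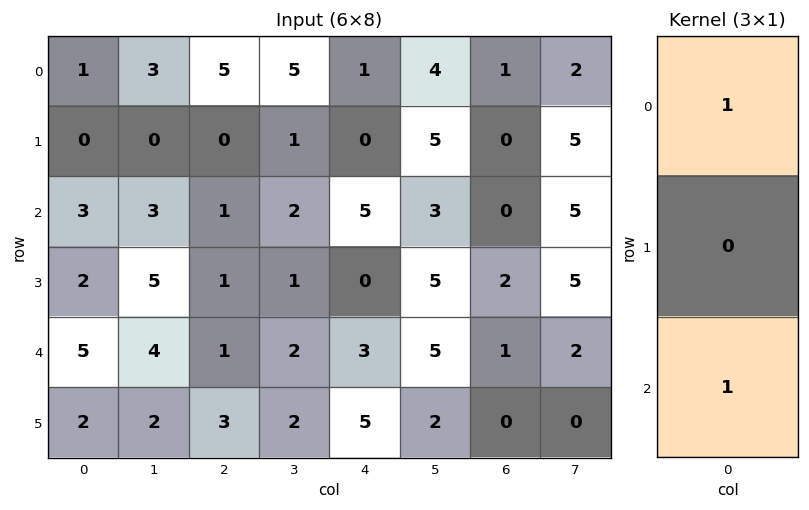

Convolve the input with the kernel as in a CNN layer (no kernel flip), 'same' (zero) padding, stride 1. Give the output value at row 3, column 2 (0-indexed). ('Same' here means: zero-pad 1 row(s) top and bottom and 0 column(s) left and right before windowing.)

The receptive field on the zero-padded input at this output position is [1 / 1 / 1]. Elementwise product with the kernel and sum: 1·1 + 1·1.

2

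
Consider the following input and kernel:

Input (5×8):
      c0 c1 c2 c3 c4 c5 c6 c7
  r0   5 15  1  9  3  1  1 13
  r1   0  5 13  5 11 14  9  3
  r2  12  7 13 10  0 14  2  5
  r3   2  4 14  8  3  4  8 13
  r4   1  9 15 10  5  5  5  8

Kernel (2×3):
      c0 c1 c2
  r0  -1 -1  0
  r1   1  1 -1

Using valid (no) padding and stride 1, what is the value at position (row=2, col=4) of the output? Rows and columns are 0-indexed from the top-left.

-15

The receptive field on the input at this output position is [0 14 2 / 3 4 8]. Elementwise product with the kernel and sum: 0·-1 + 14·-1 + 3·1 + 4·1 + 8·-1.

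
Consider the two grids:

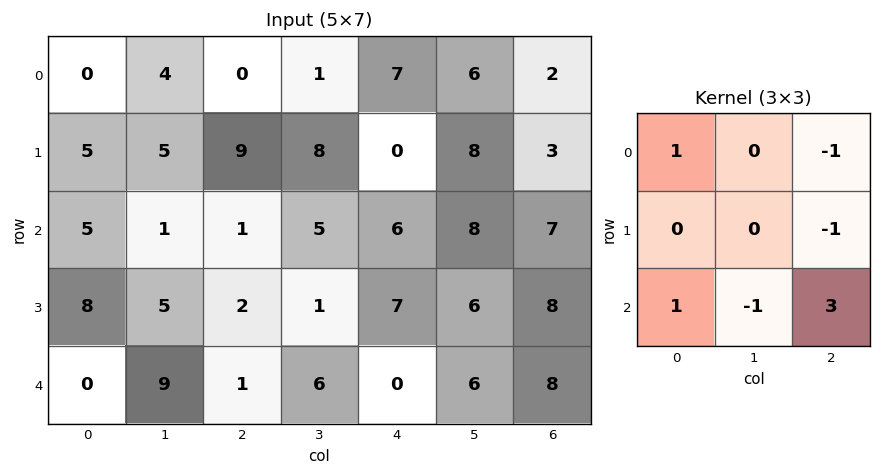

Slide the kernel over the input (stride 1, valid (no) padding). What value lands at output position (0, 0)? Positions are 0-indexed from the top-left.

-2

The receptive field on the input at this output position is [0 4 0 / 5 5 9 / 5 1 1]. Elementwise product with the kernel and sum: 0·1 + 0·-1 + 9·-1 + 5·1 + 1·-1 + 1·3.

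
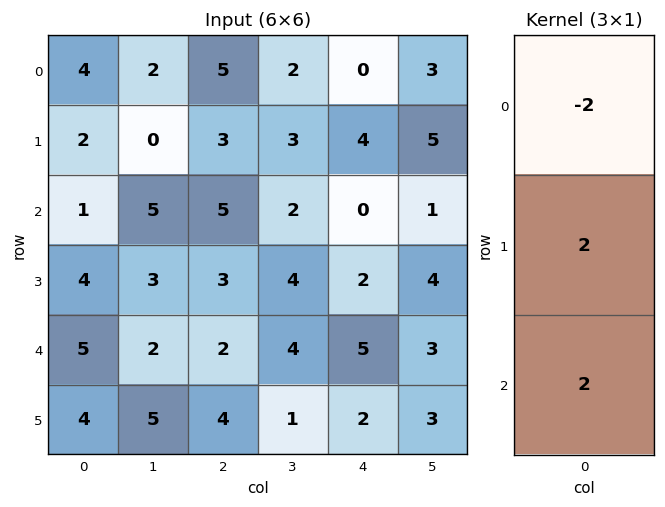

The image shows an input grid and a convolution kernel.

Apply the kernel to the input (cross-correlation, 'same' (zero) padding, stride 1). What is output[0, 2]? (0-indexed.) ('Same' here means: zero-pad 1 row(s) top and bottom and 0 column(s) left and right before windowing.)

The receptive field on the zero-padded input at this output position is [0 / 5 / 3]. Elementwise product with the kernel and sum: 0·-2 + 5·2 + 3·2.

16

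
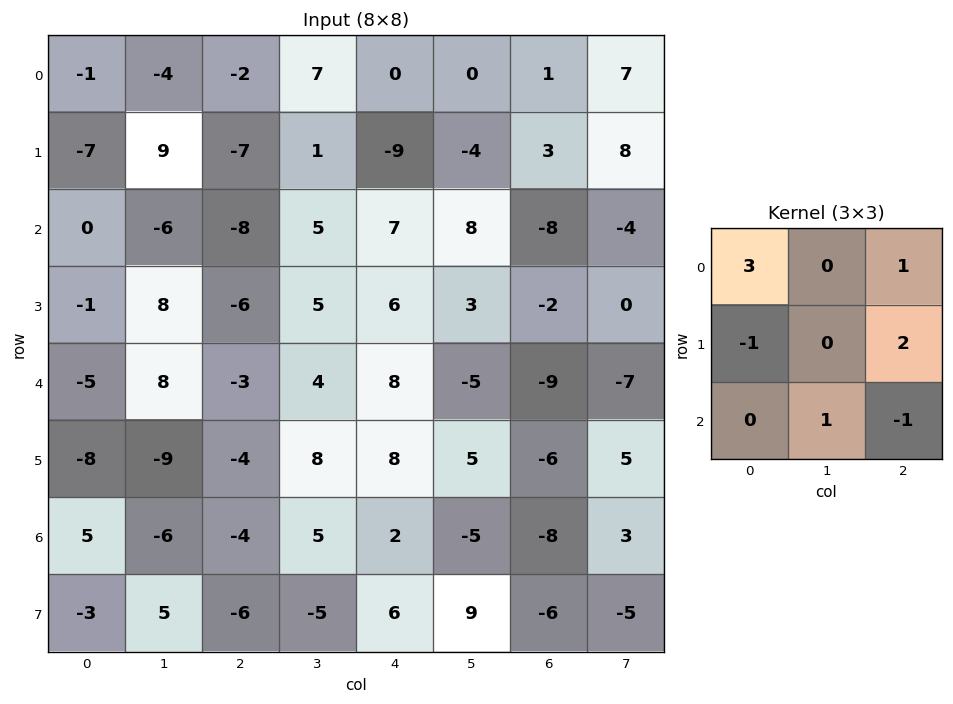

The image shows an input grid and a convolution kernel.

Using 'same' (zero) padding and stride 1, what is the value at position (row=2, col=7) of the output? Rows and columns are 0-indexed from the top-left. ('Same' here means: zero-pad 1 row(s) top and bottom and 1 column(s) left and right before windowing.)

17

The receptive field on the zero-padded input at this output position is [3 8 0 / -8 -4 0 / -2 0 0]. Elementwise product with the kernel and sum: 3·3 + 0·1 + -8·-1 + 0·2 + 0·1 + 0·-1.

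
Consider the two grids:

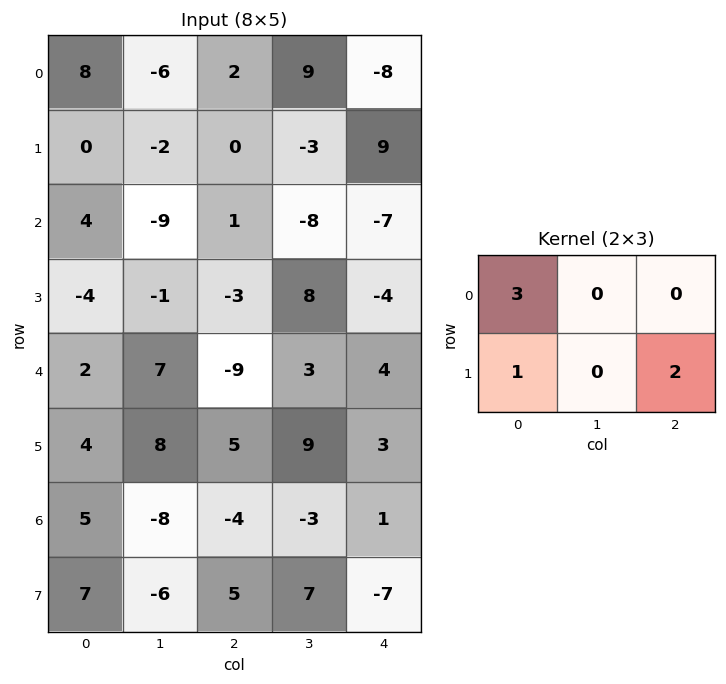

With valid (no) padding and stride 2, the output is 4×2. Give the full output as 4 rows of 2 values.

Output[0,0]: The receptive field on the input at this output position is [8 -6 2 / 0 -2 0]. Elementwise product with the kernel and sum: 8·3 + 0·1 + 0·2.

24 24
2 -8
20 -16
32 -21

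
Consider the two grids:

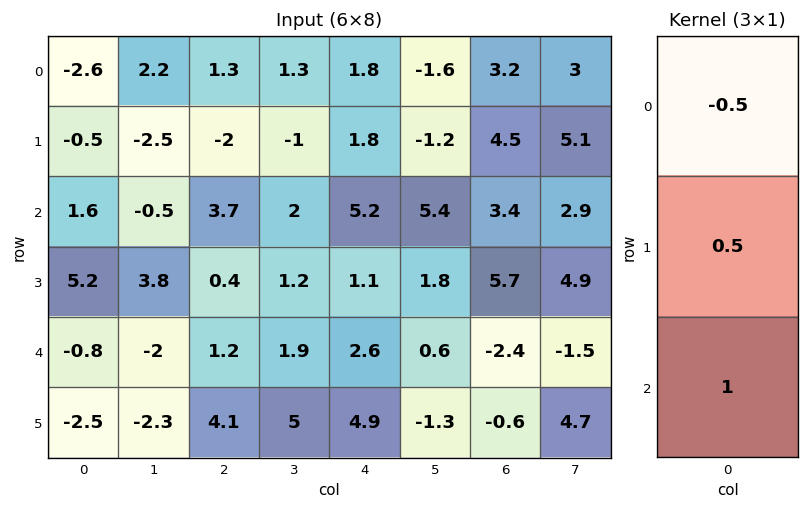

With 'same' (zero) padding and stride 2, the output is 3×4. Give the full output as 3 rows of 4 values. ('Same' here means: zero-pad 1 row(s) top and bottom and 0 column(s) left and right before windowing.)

-1.8 -1.35 2.7 6.1
6.25 3.25 2.8 5.15
-5.5 4.5 5.65 -4.65

Output[0,0]: The receptive field on the zero-padded input at this output position is [0 / -2.6 / -0.5]. Elementwise product with the kernel and sum: 0·-0.5 + -2.6·0.5 + -0.5·1.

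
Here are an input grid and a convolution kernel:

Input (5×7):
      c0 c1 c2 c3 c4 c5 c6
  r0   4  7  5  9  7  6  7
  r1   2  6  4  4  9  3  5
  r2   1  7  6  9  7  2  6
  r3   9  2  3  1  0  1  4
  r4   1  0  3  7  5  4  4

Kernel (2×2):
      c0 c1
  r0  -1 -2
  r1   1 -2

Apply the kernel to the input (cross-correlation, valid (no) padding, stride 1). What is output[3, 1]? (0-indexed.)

The receptive field on the input at this output position is [2 3 / 0 3]. Elementwise product with the kernel and sum: 2·-1 + 3·-2 + 0·1 + 3·-2.

-14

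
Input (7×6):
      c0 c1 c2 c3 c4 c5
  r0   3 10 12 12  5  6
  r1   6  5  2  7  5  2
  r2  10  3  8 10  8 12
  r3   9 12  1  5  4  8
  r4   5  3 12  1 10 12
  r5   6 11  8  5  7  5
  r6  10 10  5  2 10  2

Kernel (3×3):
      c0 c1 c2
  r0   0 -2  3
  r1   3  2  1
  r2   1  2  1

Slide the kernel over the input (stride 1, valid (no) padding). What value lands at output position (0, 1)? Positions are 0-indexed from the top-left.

67

The receptive field on the input at this output position is [10 12 12 / 5 2 7 / 3 8 10]. Elementwise product with the kernel and sum: 12·-2 + 12·3 + 5·3 + 2·2 + 7·1 + 3·1 + 8·2 + 10·1.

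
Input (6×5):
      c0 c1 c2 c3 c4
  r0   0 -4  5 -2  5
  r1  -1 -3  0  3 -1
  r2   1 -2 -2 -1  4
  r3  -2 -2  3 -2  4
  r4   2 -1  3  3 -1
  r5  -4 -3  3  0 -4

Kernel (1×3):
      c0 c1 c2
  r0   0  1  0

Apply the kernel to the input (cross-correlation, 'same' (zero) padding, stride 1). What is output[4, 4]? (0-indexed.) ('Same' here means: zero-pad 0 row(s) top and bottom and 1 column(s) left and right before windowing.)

The receptive field on the zero-padded input at this output position is [3 -1 0]. Elementwise product with the kernel and sum: -1·1.

-1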